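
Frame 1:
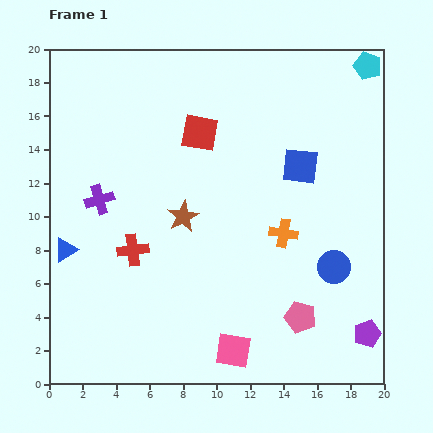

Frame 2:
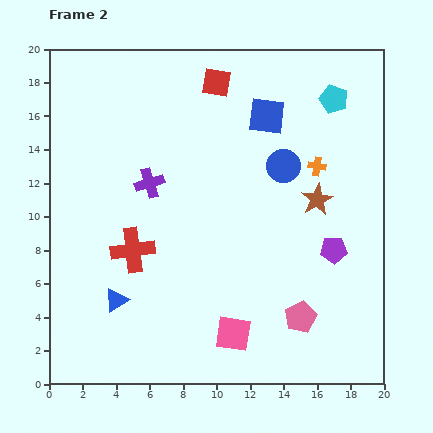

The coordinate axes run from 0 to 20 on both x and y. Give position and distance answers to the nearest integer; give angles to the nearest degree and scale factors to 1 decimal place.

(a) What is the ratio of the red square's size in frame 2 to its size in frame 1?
0.8×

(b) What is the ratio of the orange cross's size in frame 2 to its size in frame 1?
0.7×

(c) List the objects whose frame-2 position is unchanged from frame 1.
the pink pentagon, the red cross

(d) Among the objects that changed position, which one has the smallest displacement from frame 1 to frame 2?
the pink square

(moved 1)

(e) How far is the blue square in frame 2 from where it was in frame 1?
4

The blue square moved from (15, 13) to (13, 16), a distance of √(2² + 3²) ≈ 4.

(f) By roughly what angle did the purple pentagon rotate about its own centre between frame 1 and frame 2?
18° clockwise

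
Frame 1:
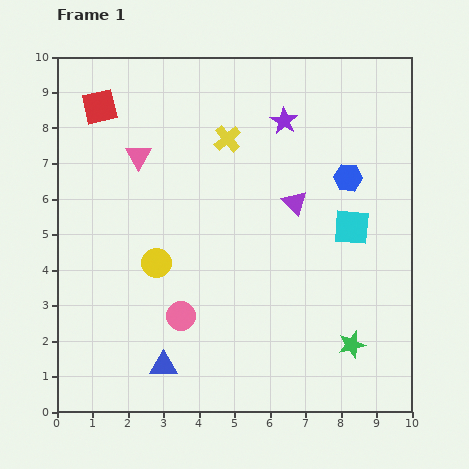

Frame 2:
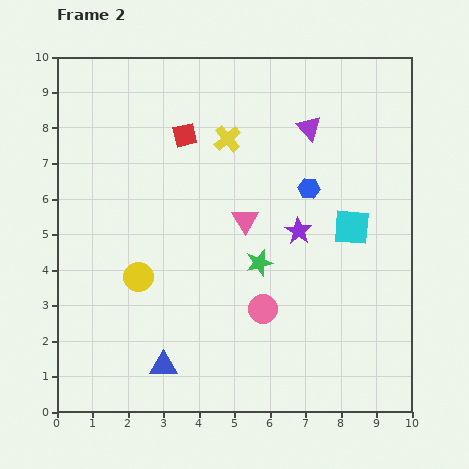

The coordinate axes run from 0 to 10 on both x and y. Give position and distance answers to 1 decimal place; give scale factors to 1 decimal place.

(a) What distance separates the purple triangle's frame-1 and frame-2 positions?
2.1

The purple triangle moved from (6.7, 5.9) to (7.1, 8.0), a distance of √(0.4² + 2.1²) ≈ 2.1.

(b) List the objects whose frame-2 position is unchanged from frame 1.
the cyan square, the yellow cross, the blue triangle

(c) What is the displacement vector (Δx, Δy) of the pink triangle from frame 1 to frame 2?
(3.0, -1.8)

The pink triangle was at (2.3, 7.2) in frame 1 and (5.3, 5.4) in frame 2.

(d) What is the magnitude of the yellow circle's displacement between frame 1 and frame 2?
0.6

The yellow circle moved from (2.8, 4.2) to (2.3, 3.8), a distance of √(0.5² + 0.4²) ≈ 0.6.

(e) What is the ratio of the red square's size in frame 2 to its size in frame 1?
0.7×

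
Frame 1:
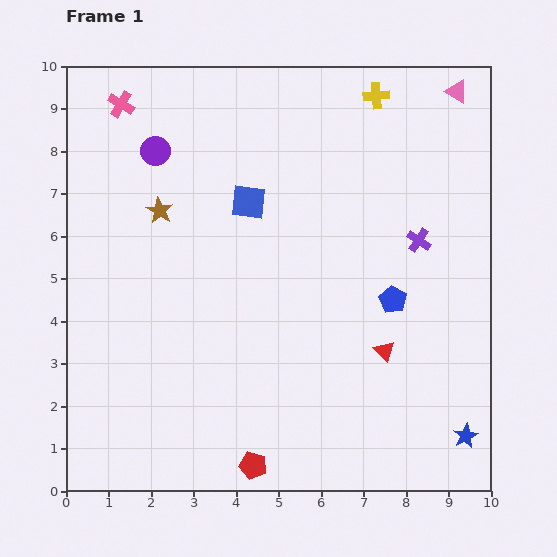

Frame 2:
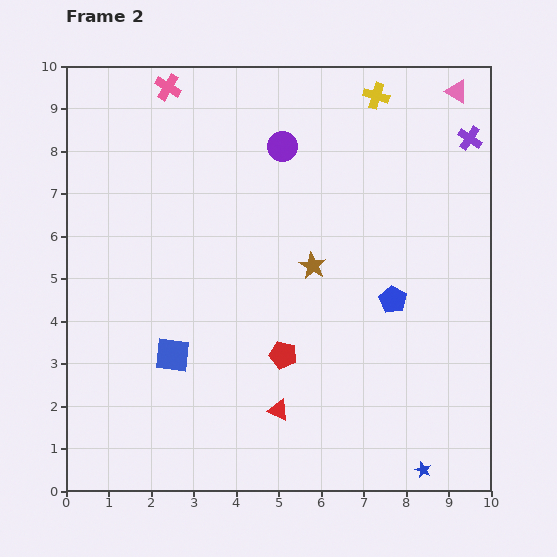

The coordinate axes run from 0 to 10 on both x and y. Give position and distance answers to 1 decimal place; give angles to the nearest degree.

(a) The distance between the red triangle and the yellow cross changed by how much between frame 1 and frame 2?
+1.7

Distance in frame 1: 6.0. Distance in frame 2: 7.7.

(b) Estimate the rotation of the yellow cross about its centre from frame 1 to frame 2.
22° clockwise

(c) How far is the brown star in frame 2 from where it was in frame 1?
3.8

The brown star moved from (2.2, 6.6) to (5.8, 5.3), a distance of √(3.6² + 1.3²) ≈ 3.8.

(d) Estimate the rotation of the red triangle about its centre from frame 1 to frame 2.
23° counter-clockwise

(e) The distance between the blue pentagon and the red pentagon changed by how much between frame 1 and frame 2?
-2.2

Distance in frame 1: 5.1. Distance in frame 2: 2.9.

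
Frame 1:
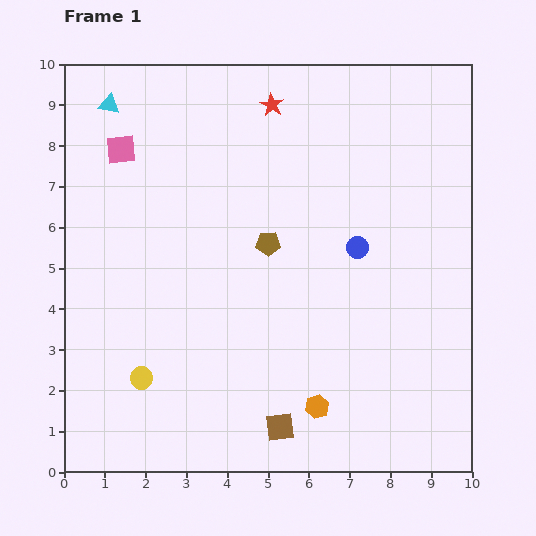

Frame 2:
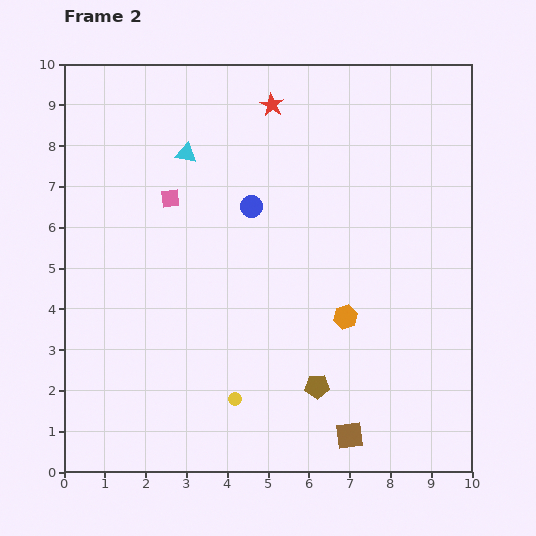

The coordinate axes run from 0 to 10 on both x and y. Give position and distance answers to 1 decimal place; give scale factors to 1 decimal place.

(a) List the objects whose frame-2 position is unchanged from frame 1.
the red star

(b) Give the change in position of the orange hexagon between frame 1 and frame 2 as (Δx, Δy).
(0.7, 2.2)

The orange hexagon was at (6.2, 1.6) in frame 1 and (6.9, 3.8) in frame 2.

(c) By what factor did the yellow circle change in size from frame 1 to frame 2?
0.6×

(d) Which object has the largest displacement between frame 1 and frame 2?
the brown pentagon

(moved 3.7; next 2.8)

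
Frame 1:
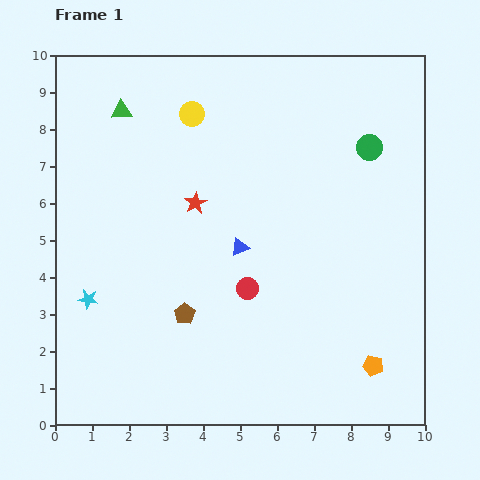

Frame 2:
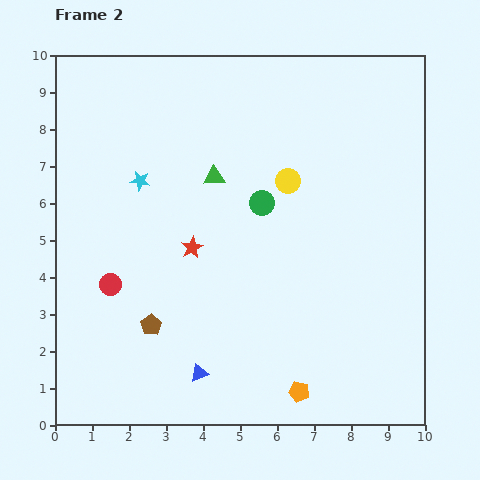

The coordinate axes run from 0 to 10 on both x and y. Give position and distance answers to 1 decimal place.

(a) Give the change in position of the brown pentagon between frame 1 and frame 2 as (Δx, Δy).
(-0.9, -0.3)

The brown pentagon was at (3.5, 3.0) in frame 1 and (2.6, 2.7) in frame 2.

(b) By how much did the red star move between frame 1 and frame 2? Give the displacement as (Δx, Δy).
(-0.1, -1.2)

The red star was at (3.8, 6.0) in frame 1 and (3.7, 4.8) in frame 2.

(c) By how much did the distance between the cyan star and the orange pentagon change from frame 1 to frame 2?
-0.8

Distance in frame 1: 7.9. Distance in frame 2: 7.1.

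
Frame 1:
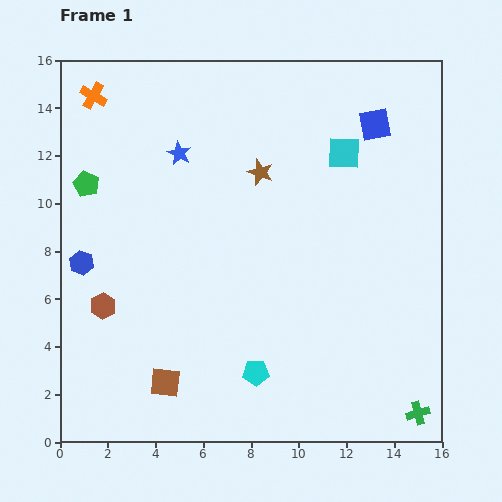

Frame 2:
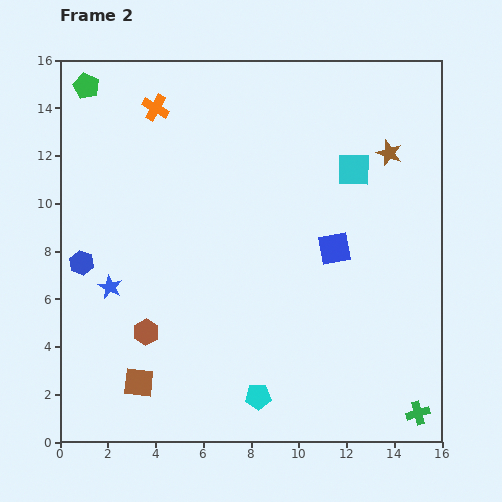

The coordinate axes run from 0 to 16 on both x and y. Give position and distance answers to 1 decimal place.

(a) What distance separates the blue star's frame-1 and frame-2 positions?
6.3

The blue star moved from (5.0, 12.1) to (2.1, 6.5), a distance of √(2.9² + 5.6²) ≈ 6.3.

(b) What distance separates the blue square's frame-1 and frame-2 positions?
5.5

The blue square moved from (13.2, 13.3) to (11.5, 8.1), a distance of √(1.7² + 5.2²) ≈ 5.5.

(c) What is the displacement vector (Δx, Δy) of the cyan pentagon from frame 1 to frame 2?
(0.1, -1.0)

The cyan pentagon was at (8.2, 2.9) in frame 1 and (8.3, 1.9) in frame 2.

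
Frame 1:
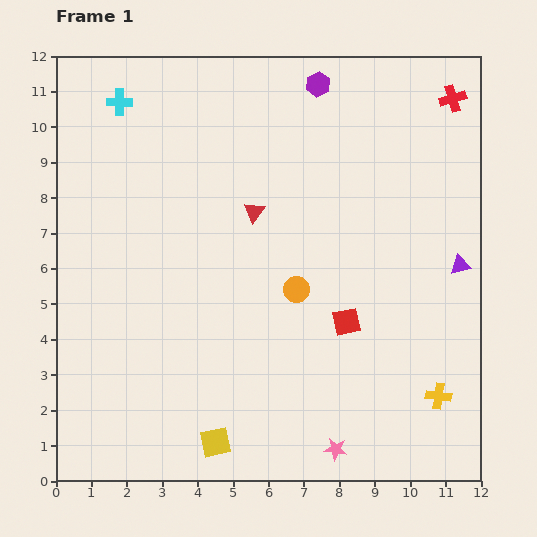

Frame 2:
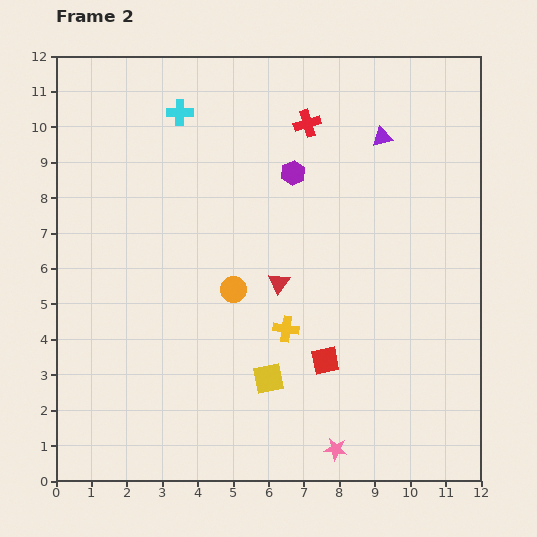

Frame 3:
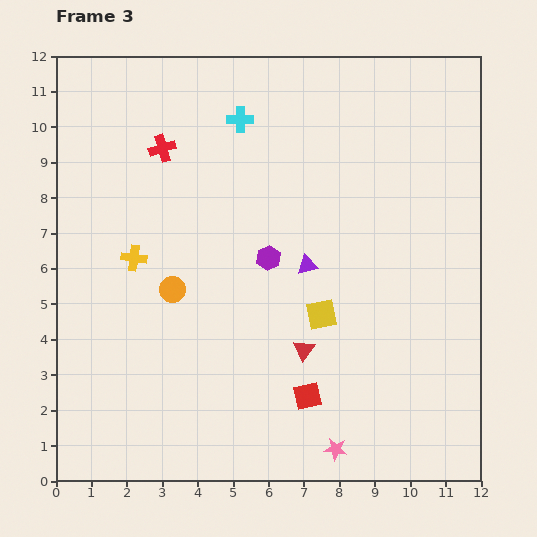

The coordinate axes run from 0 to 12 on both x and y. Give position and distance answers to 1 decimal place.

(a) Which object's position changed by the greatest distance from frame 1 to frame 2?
the yellow cross

(moved 4.7; next 4.2)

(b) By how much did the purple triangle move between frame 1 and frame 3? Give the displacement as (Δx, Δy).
(-4.3, 0.0)

The purple triangle was at (11.4, 6.1) in frame 1 and (7.1, 6.1) in frame 3.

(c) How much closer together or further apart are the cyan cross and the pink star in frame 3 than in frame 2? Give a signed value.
-0.8

Distance in frame 2: 10.5. Distance in frame 3: 9.7.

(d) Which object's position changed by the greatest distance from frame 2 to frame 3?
the yellow cross

(moved 4.7; next 4.2)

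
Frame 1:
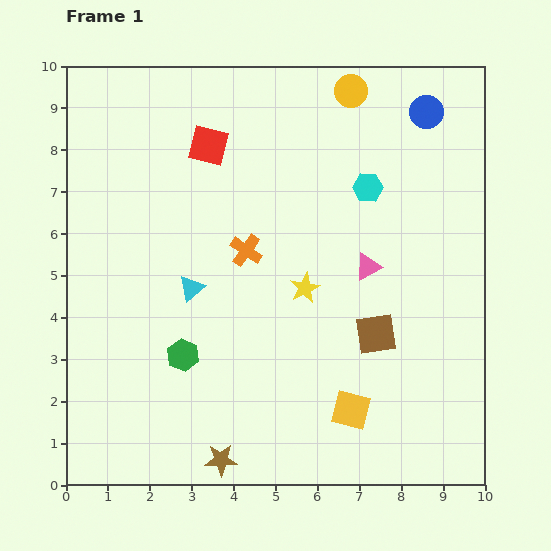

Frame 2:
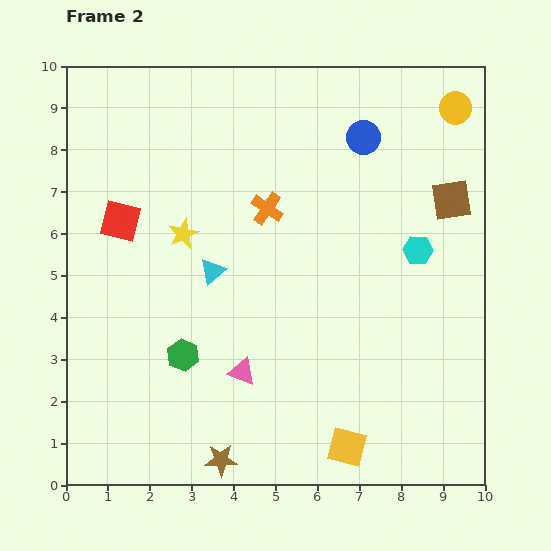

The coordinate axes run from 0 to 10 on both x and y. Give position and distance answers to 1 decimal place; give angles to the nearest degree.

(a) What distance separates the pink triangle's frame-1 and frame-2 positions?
3.9

The pink triangle moved from (7.2, 5.2) to (4.2, 2.7), a distance of √(3.0² + 2.5²) ≈ 3.9.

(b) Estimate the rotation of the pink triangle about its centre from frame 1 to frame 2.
48° clockwise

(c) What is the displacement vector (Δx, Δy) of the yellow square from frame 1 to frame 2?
(-0.1, -0.9)

The yellow square was at (6.8, 1.8) in frame 1 and (6.7, 0.9) in frame 2.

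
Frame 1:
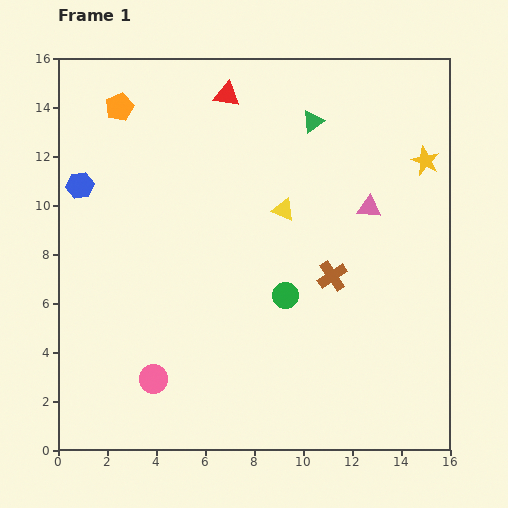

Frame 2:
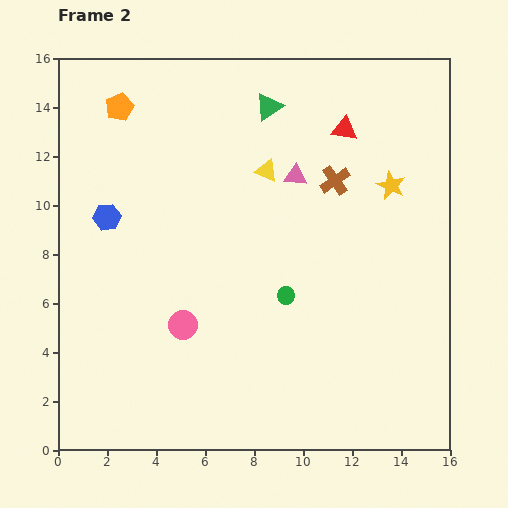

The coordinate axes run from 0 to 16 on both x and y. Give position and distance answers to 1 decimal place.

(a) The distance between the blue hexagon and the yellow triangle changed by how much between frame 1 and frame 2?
-1.6

Distance in frame 1: 8.4. Distance in frame 2: 6.8.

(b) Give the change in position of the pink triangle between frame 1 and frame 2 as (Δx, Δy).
(-3.0, 1.3)

The pink triangle was at (12.7, 9.9) in frame 1 and (9.7, 11.2) in frame 2.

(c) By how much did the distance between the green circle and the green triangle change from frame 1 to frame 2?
+0.5

Distance in frame 1: 7.2. Distance in frame 2: 7.7.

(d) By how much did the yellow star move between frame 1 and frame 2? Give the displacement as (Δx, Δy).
(-1.4, -1.0)

The yellow star was at (15.0, 11.8) in frame 1 and (13.6, 10.8) in frame 2.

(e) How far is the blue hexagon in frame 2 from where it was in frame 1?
1.7

The blue hexagon moved from (0.9, 10.8) to (2.0, 9.5), a distance of √(1.1² + 1.3²) ≈ 1.7.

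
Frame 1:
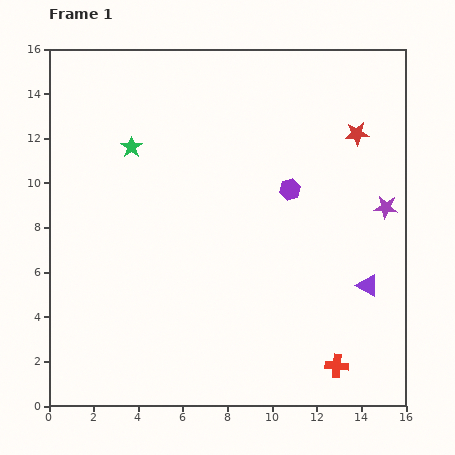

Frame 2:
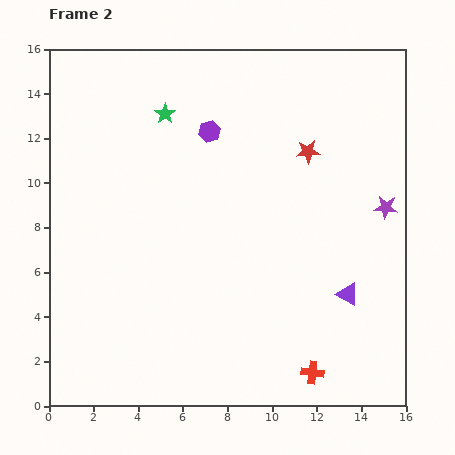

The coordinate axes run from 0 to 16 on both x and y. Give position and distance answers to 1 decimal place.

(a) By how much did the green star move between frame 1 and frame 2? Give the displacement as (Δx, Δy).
(1.5, 1.5)

The green star was at (3.7, 11.6) in frame 1 and (5.2, 13.1) in frame 2.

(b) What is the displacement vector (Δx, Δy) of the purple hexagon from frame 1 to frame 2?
(-3.6, 2.6)

The purple hexagon was at (10.8, 9.7) in frame 1 and (7.2, 12.3) in frame 2.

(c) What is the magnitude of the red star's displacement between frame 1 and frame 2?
2.3

The red star moved from (13.8, 12.2) to (11.6, 11.4), a distance of √(2.2² + 0.8²) ≈ 2.3.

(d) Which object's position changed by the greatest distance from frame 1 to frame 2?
the purple hexagon

(moved 4.4; next 2.3)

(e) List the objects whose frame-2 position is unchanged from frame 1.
the purple star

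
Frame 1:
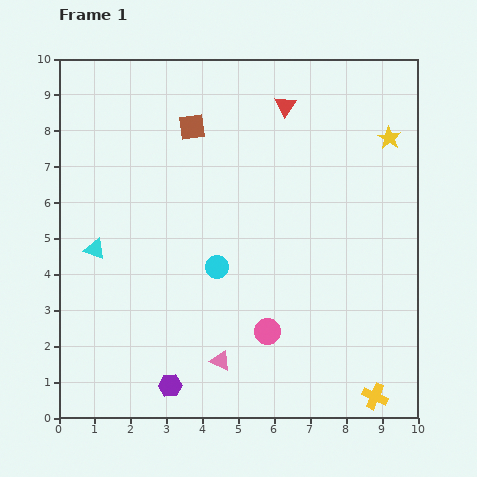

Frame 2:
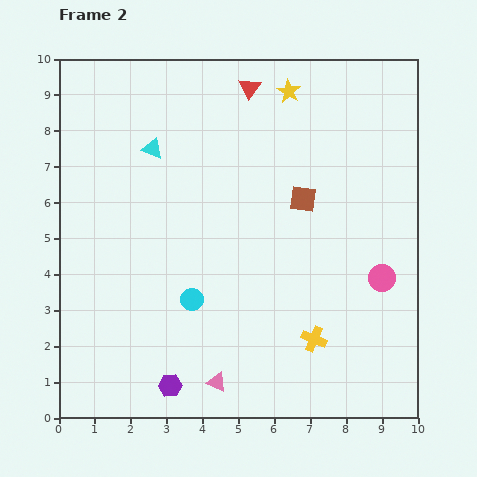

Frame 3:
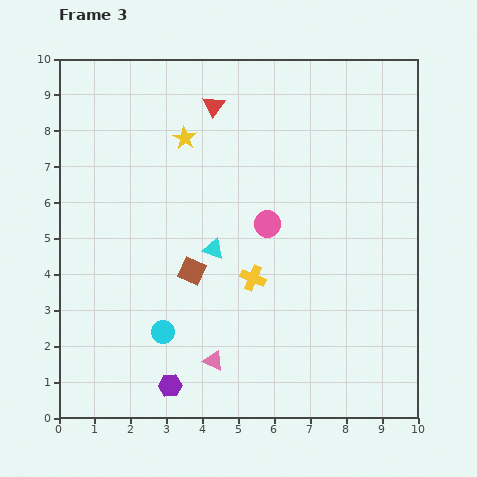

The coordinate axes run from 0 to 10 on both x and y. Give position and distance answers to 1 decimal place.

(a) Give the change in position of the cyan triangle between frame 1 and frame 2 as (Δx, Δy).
(1.6, 2.8)

The cyan triangle was at (1.0, 4.7) in frame 1 and (2.6, 7.5) in frame 2.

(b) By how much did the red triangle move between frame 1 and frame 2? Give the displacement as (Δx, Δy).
(-1.0, 0.5)

The red triangle was at (6.3, 8.7) in frame 1 and (5.3, 9.2) in frame 2.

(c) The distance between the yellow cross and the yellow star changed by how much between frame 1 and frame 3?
-2.9

Distance in frame 1: 7.2. Distance in frame 3: 4.3.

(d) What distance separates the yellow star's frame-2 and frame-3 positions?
3.2

The yellow star moved from (6.4, 9.1) to (3.5, 7.8), a distance of √(2.9² + 1.3²) ≈ 3.2.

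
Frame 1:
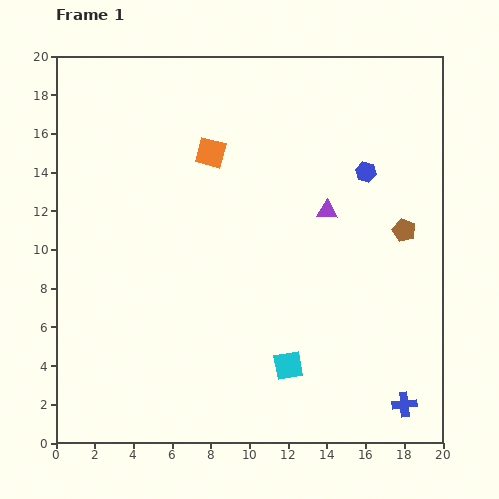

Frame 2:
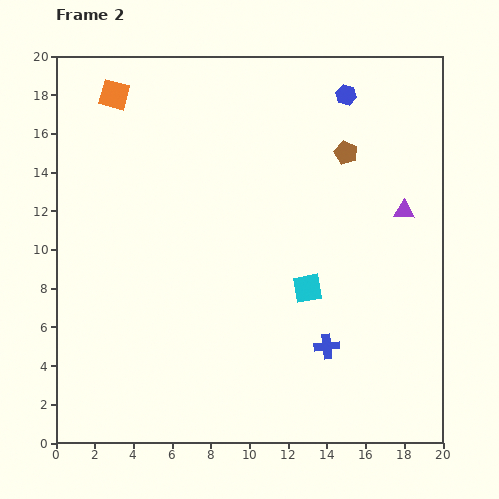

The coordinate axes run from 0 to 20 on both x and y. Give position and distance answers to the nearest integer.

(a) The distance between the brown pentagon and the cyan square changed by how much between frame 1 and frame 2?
-2

Distance in frame 1: 9. Distance in frame 2: 7.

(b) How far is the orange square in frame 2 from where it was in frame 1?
6

The orange square moved from (8, 15) to (3, 18), a distance of √(5² + 3²) ≈ 6.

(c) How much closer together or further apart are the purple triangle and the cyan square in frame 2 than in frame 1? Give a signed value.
-2

Distance in frame 1: 8. Distance in frame 2: 6.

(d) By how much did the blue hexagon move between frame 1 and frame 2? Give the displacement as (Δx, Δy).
(-1, 4)

The blue hexagon was at (16, 14) in frame 1 and (15, 18) in frame 2.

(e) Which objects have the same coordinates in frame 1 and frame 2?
none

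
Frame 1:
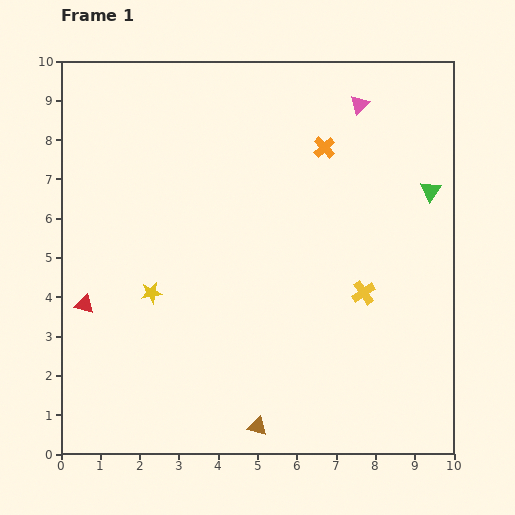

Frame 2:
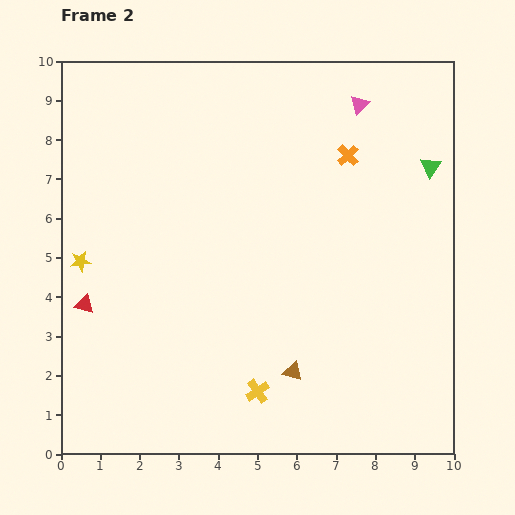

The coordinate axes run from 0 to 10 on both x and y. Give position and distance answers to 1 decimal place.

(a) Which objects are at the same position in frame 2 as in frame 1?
the red triangle, the pink triangle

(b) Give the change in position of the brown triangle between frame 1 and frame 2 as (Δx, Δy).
(0.9, 1.4)

The brown triangle was at (5.0, 0.7) in frame 1 and (5.9, 2.1) in frame 2.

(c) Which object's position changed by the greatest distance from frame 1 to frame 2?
the yellow cross

(moved 3.7; next 2.0)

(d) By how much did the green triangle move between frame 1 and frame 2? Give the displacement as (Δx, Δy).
(0.0, 0.6)

The green triangle was at (9.4, 6.7) in frame 1 and (9.4, 7.3) in frame 2.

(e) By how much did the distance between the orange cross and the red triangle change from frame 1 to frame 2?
+0.4

Distance in frame 1: 7.3. Distance in frame 2: 7.7.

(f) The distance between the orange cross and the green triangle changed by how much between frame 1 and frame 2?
-0.8

Distance in frame 1: 2.9. Distance in frame 2: 2.1.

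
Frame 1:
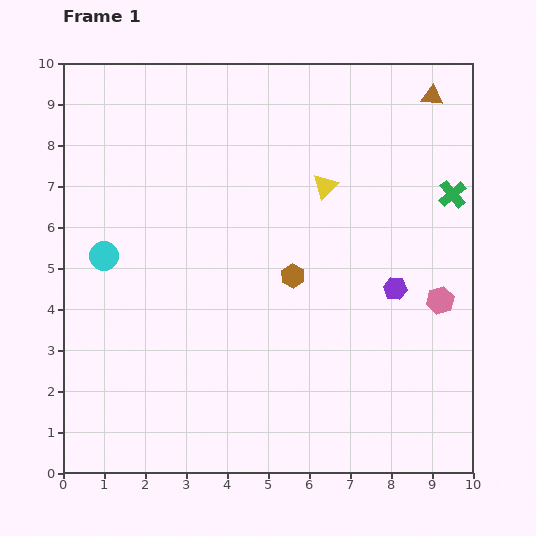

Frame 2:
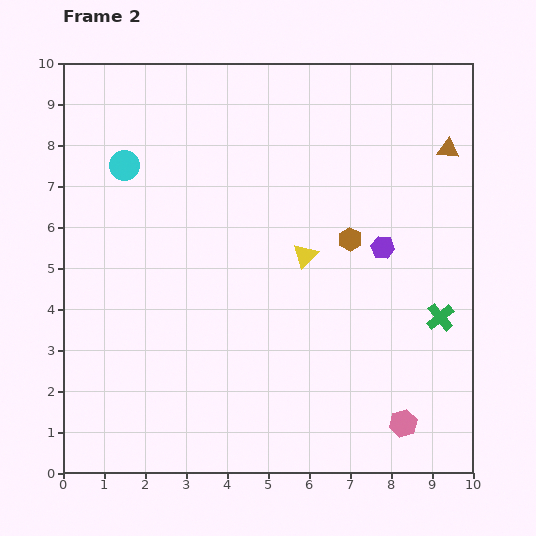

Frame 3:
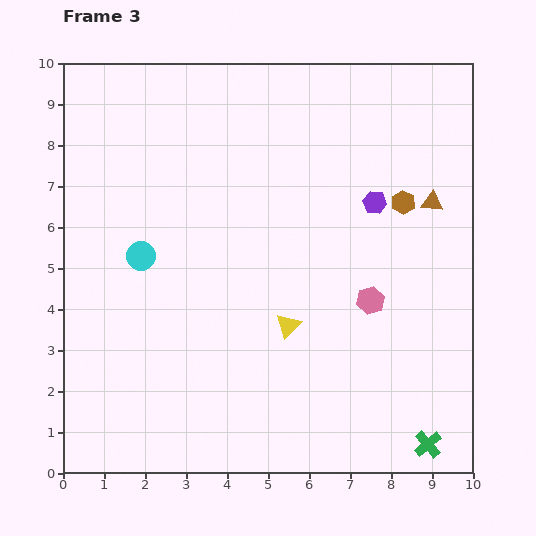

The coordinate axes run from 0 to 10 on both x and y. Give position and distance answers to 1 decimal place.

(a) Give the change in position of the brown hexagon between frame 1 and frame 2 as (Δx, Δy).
(1.4, 0.9)

The brown hexagon was at (5.6, 4.8) in frame 1 and (7.0, 5.7) in frame 2.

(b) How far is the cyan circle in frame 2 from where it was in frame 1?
2.3

The cyan circle moved from (1.0, 5.3) to (1.5, 7.5), a distance of √(0.5² + 2.2²) ≈ 2.3.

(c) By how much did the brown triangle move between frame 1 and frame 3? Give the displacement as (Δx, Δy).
(0.0, -2.6)

The brown triangle was at (9.0, 9.2) in frame 1 and (9.0, 6.6) in frame 3.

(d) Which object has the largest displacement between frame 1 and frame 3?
the green cross

(moved 6.1; next 3.5)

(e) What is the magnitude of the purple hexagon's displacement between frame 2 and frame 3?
1.1

The purple hexagon moved from (7.8, 5.5) to (7.6, 6.6), a distance of √(0.2² + 1.1²) ≈ 1.1.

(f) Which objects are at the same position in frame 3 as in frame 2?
none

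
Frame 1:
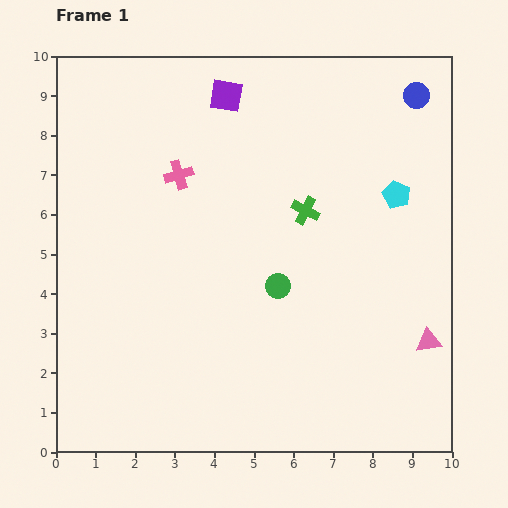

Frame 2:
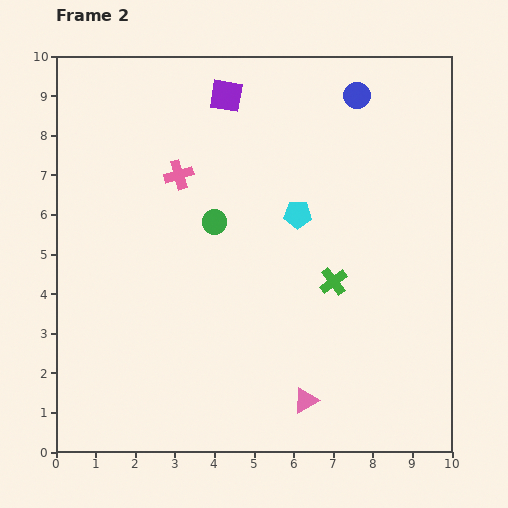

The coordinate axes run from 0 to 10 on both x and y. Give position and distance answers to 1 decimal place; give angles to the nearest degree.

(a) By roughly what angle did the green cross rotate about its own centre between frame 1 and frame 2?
25° clockwise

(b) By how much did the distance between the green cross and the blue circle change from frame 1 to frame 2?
+0.7

Distance in frame 1: 4.0. Distance in frame 2: 4.7.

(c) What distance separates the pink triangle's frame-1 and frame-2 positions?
3.4

The pink triangle moved from (9.4, 2.8) to (6.3, 1.3), a distance of √(3.1² + 1.5²) ≈ 3.4.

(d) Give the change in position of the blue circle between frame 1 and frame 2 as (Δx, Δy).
(-1.5, 0.0)

The blue circle was at (9.1, 9.0) in frame 1 and (7.6, 9.0) in frame 2.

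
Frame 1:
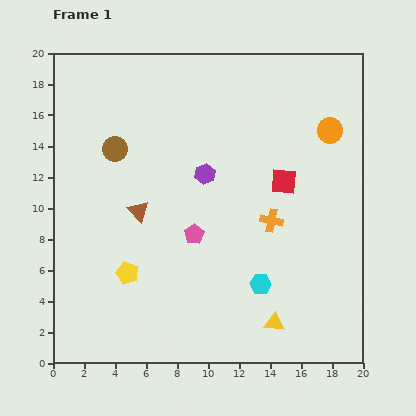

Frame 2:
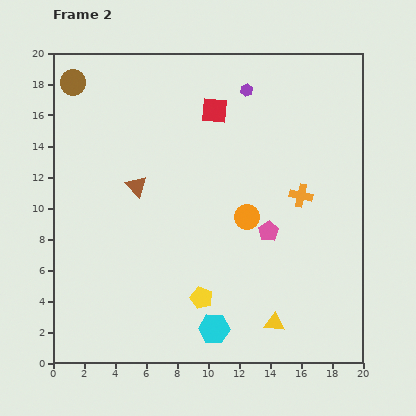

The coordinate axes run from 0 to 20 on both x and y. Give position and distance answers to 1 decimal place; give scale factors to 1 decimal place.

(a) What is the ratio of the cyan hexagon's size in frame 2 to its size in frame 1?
1.5×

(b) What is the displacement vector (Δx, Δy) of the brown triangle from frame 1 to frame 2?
(-0.1, 1.6)

The brown triangle was at (5.5, 9.8) in frame 1 and (5.4, 11.4) in frame 2.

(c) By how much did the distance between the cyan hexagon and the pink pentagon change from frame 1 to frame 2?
+1.8

Distance in frame 1: 5.4. Distance in frame 2: 7.2.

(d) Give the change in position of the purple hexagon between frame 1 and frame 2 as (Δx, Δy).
(2.7, 5.4)

The purple hexagon was at (9.8, 12.2) in frame 1 and (12.5, 17.6) in frame 2.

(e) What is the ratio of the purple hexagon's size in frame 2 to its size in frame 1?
0.6×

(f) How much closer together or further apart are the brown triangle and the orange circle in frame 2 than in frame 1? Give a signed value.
-6.0

Distance in frame 1: 13.4. Distance in frame 2: 7.4.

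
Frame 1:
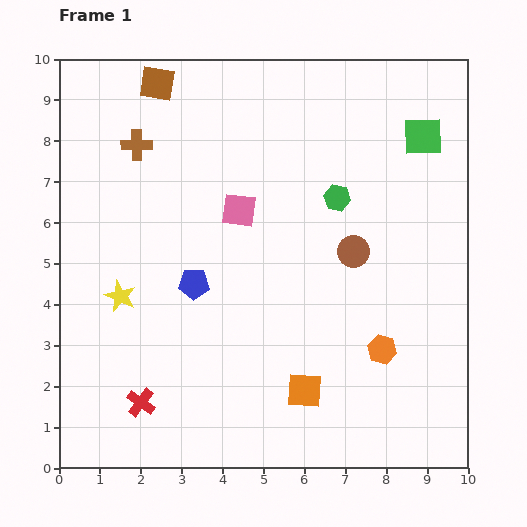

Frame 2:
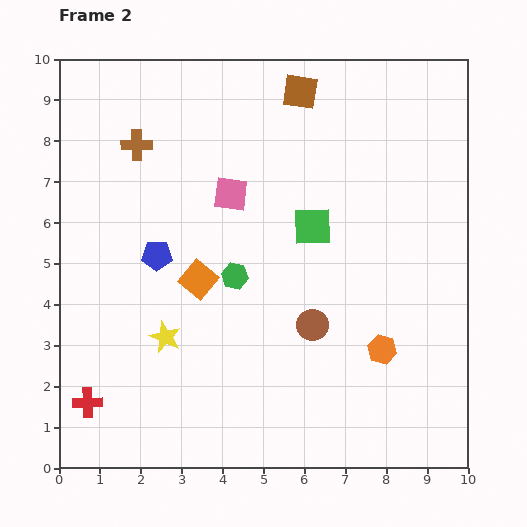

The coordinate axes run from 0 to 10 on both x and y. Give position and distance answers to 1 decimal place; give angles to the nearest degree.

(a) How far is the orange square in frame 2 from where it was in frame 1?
3.7

The orange square moved from (6.0, 1.9) to (3.4, 4.6), a distance of √(2.6² + 2.7²) ≈ 3.7.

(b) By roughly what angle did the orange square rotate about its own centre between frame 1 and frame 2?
36° clockwise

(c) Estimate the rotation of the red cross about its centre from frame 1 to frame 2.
38° counter-clockwise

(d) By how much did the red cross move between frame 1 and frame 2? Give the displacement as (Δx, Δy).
(-1.3, 0.0)

The red cross was at (2.0, 1.6) in frame 1 and (0.7, 1.6) in frame 2.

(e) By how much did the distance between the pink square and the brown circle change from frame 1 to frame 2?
+0.8

Distance in frame 1: 3.0. Distance in frame 2: 3.8.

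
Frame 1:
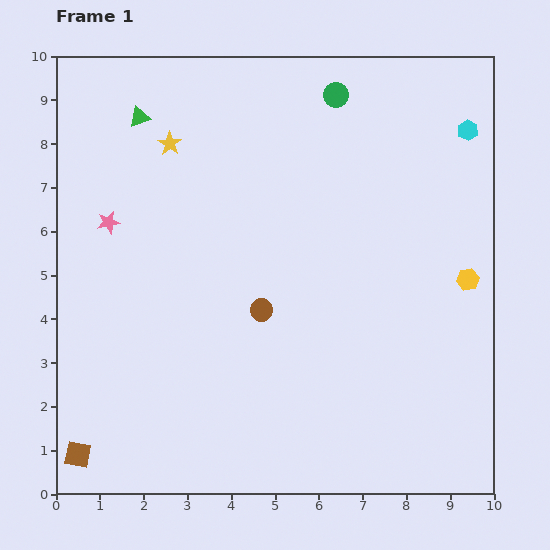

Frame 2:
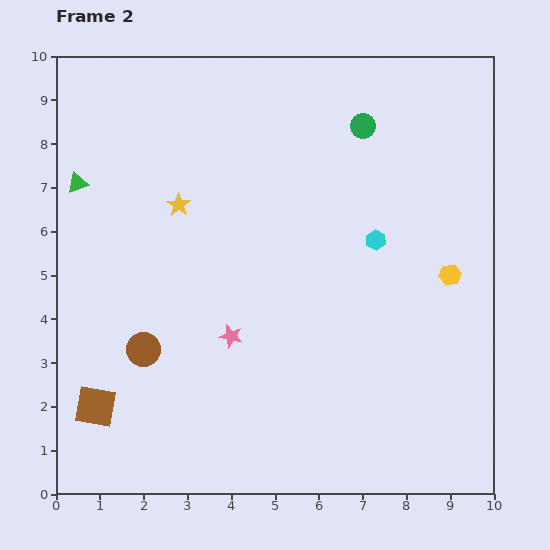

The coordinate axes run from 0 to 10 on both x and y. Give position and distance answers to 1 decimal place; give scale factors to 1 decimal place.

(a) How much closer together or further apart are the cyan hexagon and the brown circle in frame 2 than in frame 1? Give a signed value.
-0.3

Distance in frame 1: 6.2. Distance in frame 2: 5.9.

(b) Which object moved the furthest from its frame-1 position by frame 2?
the pink star

(moved 3.8; next 3.3)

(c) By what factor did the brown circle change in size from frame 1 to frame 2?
1.5×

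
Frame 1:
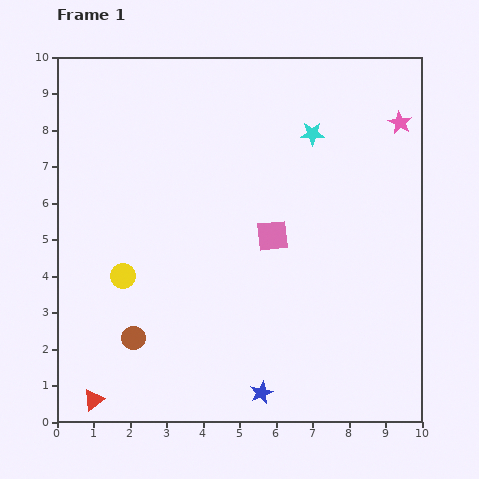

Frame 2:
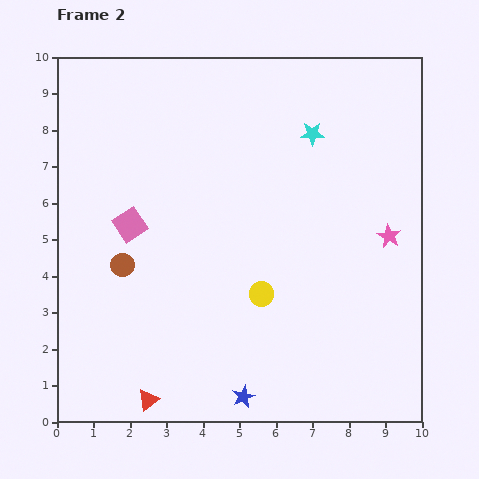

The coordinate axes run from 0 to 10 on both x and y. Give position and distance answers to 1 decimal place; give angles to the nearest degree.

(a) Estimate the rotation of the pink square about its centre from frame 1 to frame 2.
27° counter-clockwise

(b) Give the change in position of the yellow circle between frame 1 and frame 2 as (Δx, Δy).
(3.8, -0.5)

The yellow circle was at (1.8, 4.0) in frame 1 and (5.6, 3.5) in frame 2.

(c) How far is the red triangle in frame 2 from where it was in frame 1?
1.5

The red triangle moved from (1.0, 0.6) to (2.5, 0.6), a distance of √(1.5² + 0.0²) ≈ 1.5.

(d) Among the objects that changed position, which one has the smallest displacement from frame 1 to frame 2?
the blue star

(moved 0.5)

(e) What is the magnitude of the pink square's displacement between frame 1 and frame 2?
3.9

The pink square moved from (5.9, 5.1) to (2.0, 5.4), a distance of √(3.9² + 0.3²) ≈ 3.9.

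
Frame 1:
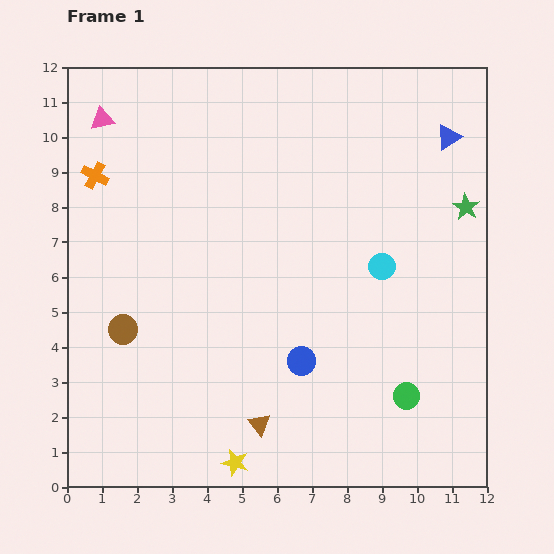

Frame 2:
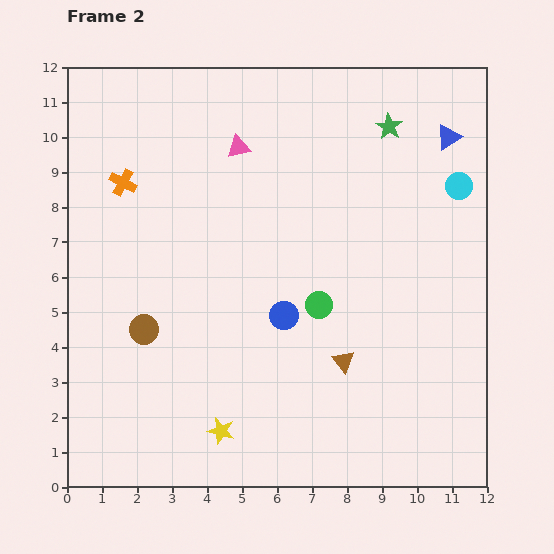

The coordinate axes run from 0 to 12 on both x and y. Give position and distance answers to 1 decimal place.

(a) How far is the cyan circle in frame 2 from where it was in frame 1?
3.2

The cyan circle moved from (9.0, 6.3) to (11.2, 8.6), a distance of √(2.2² + 2.3²) ≈ 3.2.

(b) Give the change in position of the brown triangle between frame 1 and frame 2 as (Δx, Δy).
(2.4, 1.8)

The brown triangle was at (5.5, 1.8) in frame 1 and (7.9, 3.6) in frame 2.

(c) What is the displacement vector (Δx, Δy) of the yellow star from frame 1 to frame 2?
(-0.4, 0.9)

The yellow star was at (4.8, 0.7) in frame 1 and (4.4, 1.6) in frame 2.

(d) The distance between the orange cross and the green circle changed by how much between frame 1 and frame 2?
-4.3

Distance in frame 1: 10.9. Distance in frame 2: 6.6.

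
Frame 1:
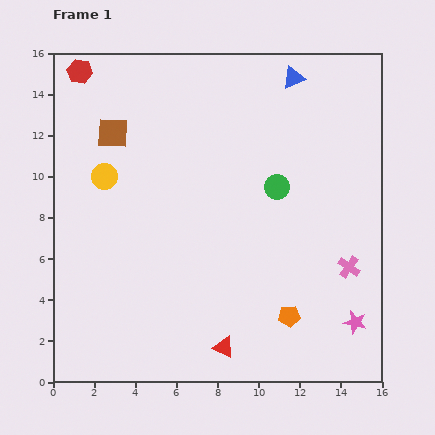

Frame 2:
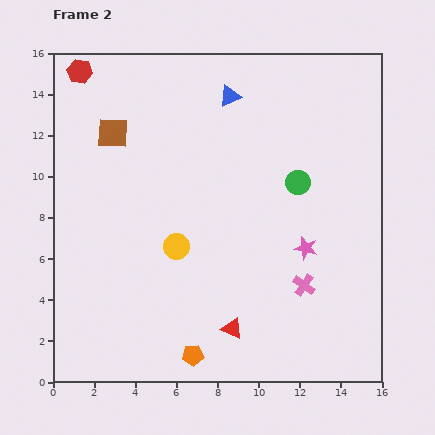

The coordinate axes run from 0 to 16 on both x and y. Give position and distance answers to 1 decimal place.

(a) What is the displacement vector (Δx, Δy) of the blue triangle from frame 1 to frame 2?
(-3.1, -0.9)

The blue triangle was at (11.7, 14.8) in frame 1 and (8.6, 13.9) in frame 2.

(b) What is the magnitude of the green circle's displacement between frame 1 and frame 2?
1.0

The green circle moved from (10.9, 9.5) to (11.9, 9.7), a distance of √(1.0² + 0.2²) ≈ 1.0.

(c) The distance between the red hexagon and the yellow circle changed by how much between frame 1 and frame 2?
+4.5

Distance in frame 1: 5.2. Distance in frame 2: 9.7.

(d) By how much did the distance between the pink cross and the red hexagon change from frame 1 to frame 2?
-1.1

Distance in frame 1: 16.2. Distance in frame 2: 15.1.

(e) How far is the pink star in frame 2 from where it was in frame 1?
4.3

The pink star moved from (14.7, 2.9) to (12.3, 6.5), a distance of √(2.4² + 3.6²) ≈ 4.3.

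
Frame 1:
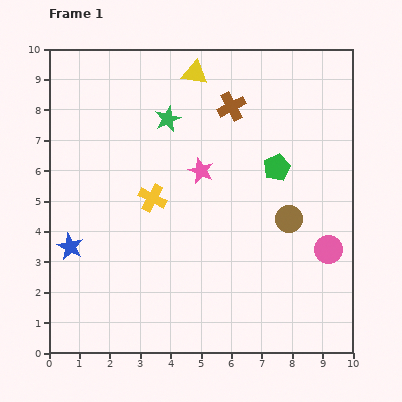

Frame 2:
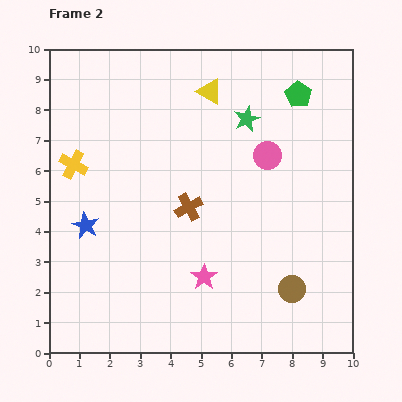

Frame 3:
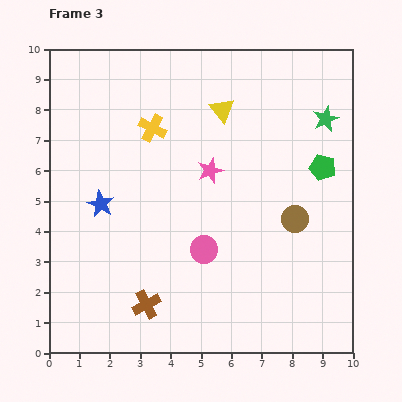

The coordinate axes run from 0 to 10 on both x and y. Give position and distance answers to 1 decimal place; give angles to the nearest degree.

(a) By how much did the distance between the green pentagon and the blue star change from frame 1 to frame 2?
+0.9

Distance in frame 1: 7.3. Distance in frame 2: 8.2.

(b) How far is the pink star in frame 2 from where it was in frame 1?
3.5

The pink star moved from (5.0, 6.0) to (5.1, 2.5), a distance of √(0.1² + 3.5²) ≈ 3.5.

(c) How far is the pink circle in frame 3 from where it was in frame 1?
4.1

The pink circle moved from (9.2, 3.4) to (5.1, 3.4), a distance of √(4.1² + 0.0²) ≈ 4.1.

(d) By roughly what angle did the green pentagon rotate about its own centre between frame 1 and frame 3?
30° counter-clockwise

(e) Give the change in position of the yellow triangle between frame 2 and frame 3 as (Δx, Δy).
(0.4, -0.6)

The yellow triangle was at (5.3, 8.6) in frame 2 and (5.7, 8.0) in frame 3.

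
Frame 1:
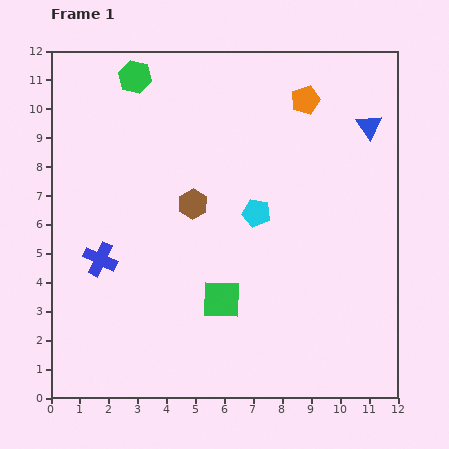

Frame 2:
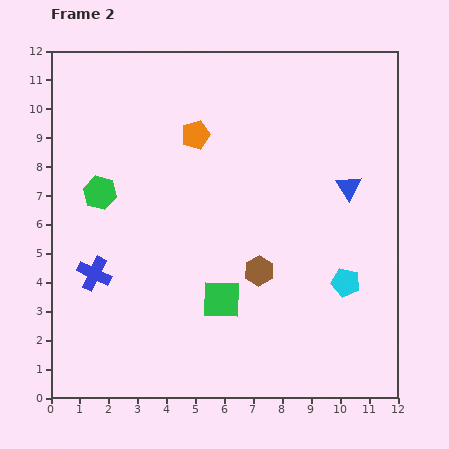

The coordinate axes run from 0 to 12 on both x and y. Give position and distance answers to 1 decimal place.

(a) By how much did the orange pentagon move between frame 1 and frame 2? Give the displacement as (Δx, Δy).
(-3.8, -1.2)

The orange pentagon was at (8.8, 10.3) in frame 1 and (5.0, 9.1) in frame 2.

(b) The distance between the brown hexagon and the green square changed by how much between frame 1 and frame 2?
-1.8

Distance in frame 1: 3.4. Distance in frame 2: 1.6.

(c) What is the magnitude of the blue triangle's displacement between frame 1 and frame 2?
2.2

The blue triangle moved from (11.0, 9.4) to (10.3, 7.3), a distance of √(0.7² + 2.1²) ≈ 2.2.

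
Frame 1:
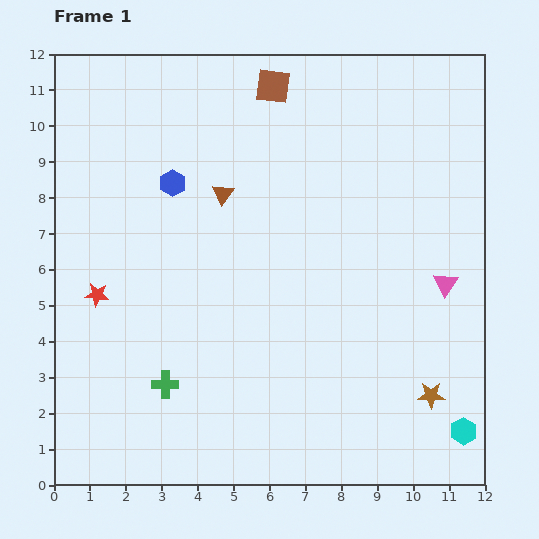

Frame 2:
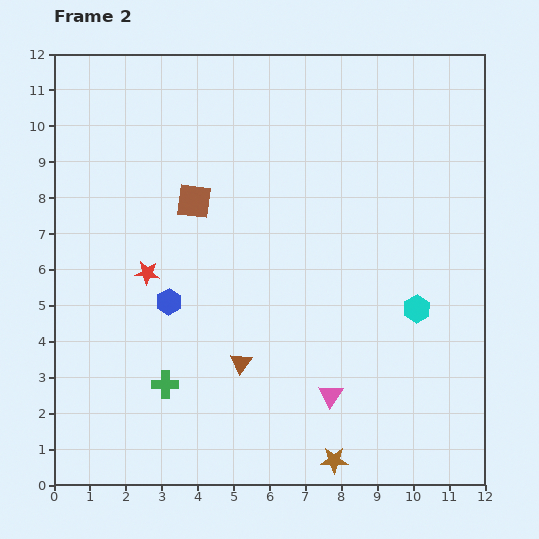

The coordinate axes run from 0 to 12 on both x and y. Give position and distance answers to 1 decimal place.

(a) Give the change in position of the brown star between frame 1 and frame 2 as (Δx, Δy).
(-2.7, -1.8)

The brown star was at (10.5, 2.5) in frame 1 and (7.8, 0.7) in frame 2.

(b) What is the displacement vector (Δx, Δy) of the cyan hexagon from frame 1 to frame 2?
(-1.3, 3.4)

The cyan hexagon was at (11.4, 1.5) in frame 1 and (10.1, 4.9) in frame 2.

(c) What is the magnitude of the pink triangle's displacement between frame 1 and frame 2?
4.5

The pink triangle moved from (10.9, 5.6) to (7.7, 2.5), a distance of √(3.2² + 3.1²) ≈ 4.5.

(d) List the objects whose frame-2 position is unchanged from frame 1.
the green cross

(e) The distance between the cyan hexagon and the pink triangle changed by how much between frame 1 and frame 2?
-0.7

Distance in frame 1: 4.1. Distance in frame 2: 3.4.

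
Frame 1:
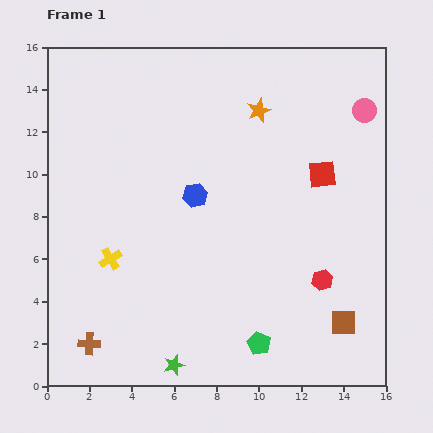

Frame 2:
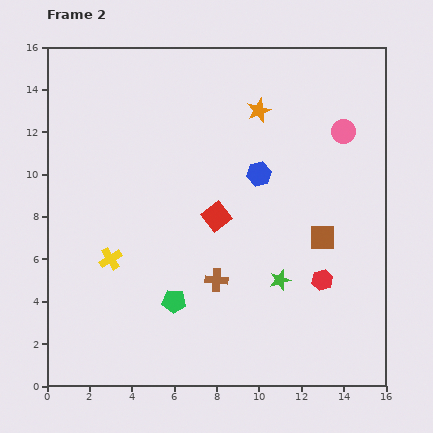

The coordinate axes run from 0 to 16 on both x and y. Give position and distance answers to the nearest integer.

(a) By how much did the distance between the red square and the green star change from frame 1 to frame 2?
-7

Distance in frame 1: 11. Distance in frame 2: 4.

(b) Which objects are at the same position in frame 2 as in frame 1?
the red hexagon, the orange star, the yellow cross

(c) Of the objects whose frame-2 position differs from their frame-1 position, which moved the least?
the pink circle

(moved 1)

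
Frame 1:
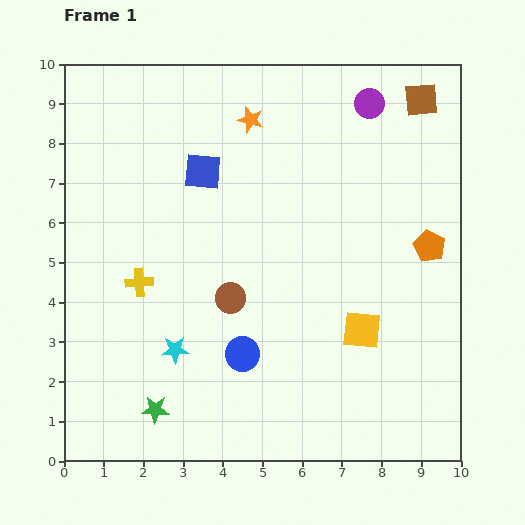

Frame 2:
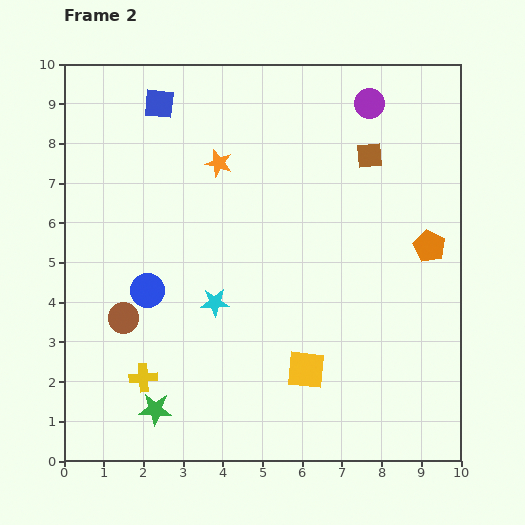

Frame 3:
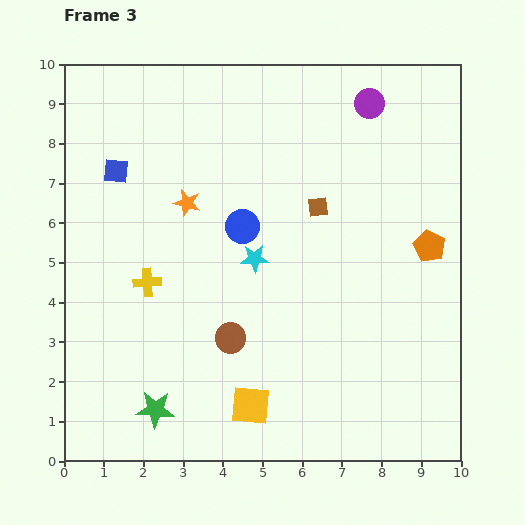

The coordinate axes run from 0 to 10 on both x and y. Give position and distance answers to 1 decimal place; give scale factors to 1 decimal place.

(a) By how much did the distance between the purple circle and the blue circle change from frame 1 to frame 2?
+0.2

Distance in frame 1: 7.1. Distance in frame 2: 7.3.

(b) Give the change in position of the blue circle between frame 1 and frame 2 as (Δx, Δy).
(-2.4, 1.6)

The blue circle was at (4.5, 2.7) in frame 1 and (2.1, 4.3) in frame 2.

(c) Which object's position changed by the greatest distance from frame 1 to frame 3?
the brown square

(moved 3.7; next 3.4)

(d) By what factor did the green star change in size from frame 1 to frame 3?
1.4×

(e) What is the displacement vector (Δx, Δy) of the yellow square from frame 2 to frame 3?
(-1.4, -0.9)

The yellow square was at (6.1, 2.3) in frame 2 and (4.7, 1.4) in frame 3.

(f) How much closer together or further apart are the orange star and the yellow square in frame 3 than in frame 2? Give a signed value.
-0.3

Distance in frame 2: 5.6. Distance in frame 3: 5.3.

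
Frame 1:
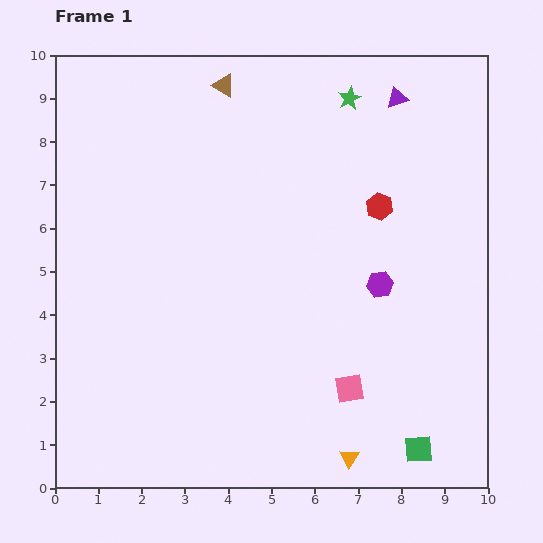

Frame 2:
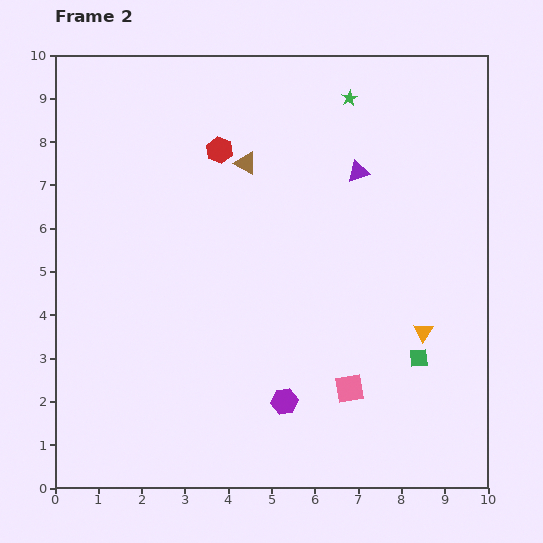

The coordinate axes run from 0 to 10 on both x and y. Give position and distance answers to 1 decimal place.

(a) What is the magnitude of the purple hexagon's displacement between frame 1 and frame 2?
3.5

The purple hexagon moved from (7.5, 4.7) to (5.3, 2.0), a distance of √(2.2² + 2.7²) ≈ 3.5.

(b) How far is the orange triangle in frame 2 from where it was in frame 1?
3.4

The orange triangle moved from (6.8, 0.7) to (8.5, 3.6), a distance of √(1.7² + 2.9²) ≈ 3.4.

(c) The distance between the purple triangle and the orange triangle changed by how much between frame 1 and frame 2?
-4.4

Distance in frame 1: 8.4. Distance in frame 2: 4.0.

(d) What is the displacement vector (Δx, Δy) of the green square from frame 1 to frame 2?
(0.0, 2.1)

The green square was at (8.4, 0.9) in frame 1 and (8.4, 3.0) in frame 2.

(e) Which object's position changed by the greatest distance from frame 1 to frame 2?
the red hexagon

(moved 3.9; next 3.5)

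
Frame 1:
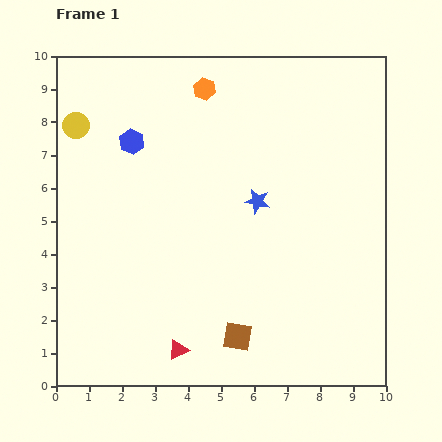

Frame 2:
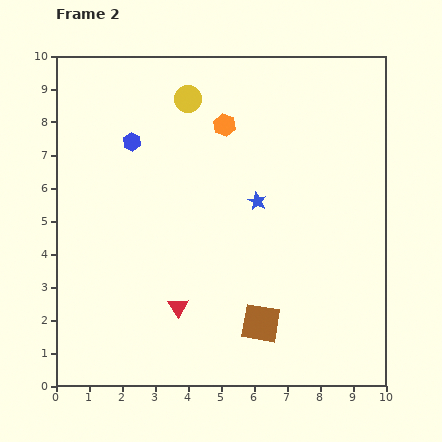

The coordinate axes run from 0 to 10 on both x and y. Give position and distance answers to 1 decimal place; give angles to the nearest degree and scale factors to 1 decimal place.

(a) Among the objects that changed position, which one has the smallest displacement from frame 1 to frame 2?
the brown square

(moved 0.8)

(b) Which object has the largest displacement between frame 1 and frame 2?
the yellow circle

(moved 3.5; next 1.3)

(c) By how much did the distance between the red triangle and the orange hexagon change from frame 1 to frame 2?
-2.2

Distance in frame 1: 7.9. Distance in frame 2: 5.7.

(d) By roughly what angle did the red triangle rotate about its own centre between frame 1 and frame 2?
34° counter-clockwise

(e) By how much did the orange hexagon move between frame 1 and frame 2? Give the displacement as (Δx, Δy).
(0.6, -1.1)

The orange hexagon was at (4.5, 9.0) in frame 1 and (5.1, 7.9) in frame 2.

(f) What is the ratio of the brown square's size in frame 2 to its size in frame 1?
1.4×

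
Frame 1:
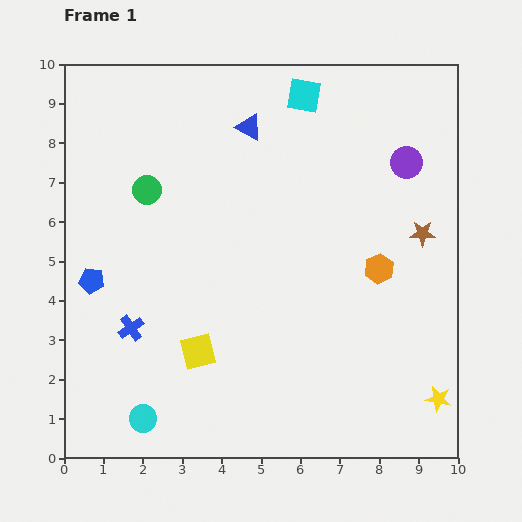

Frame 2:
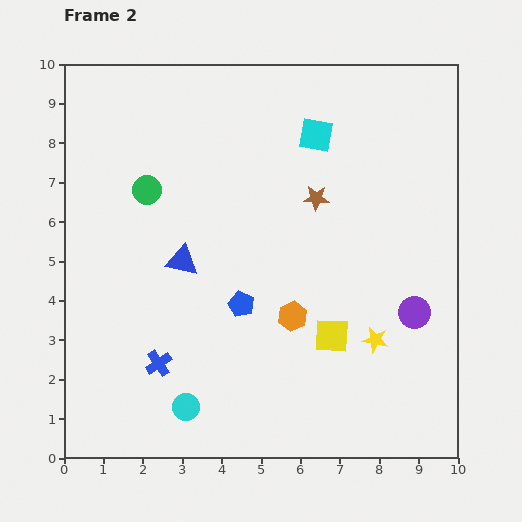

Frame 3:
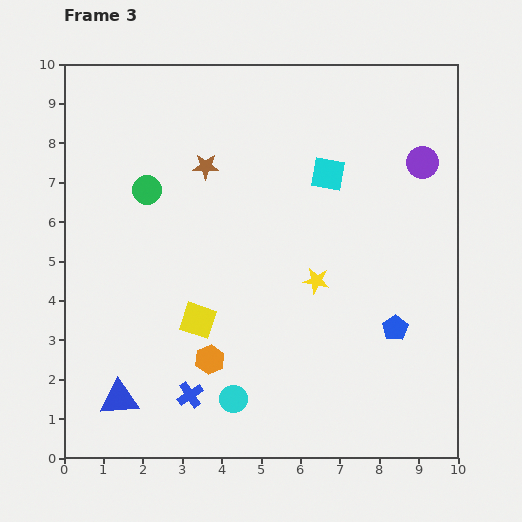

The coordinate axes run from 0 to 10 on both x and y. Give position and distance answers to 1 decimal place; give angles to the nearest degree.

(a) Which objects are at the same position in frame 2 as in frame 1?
the green circle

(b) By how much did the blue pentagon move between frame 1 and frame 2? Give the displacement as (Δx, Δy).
(3.8, -0.6)

The blue pentagon was at (0.7, 4.5) in frame 1 and (4.5, 3.9) in frame 2.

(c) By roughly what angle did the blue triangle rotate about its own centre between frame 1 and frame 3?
32° counter-clockwise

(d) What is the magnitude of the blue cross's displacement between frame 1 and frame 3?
2.3

The blue cross moved from (1.7, 3.3) to (3.2, 1.6), a distance of √(1.5² + 1.7²) ≈ 2.3.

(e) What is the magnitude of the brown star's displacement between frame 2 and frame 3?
2.9

The brown star moved from (6.4, 6.6) to (3.6, 7.4), a distance of √(2.8² + 0.8²) ≈ 2.9.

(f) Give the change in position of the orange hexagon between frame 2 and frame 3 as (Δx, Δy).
(-2.1, -1.1)

The orange hexagon was at (5.8, 3.6) in frame 2 and (3.7, 2.5) in frame 3.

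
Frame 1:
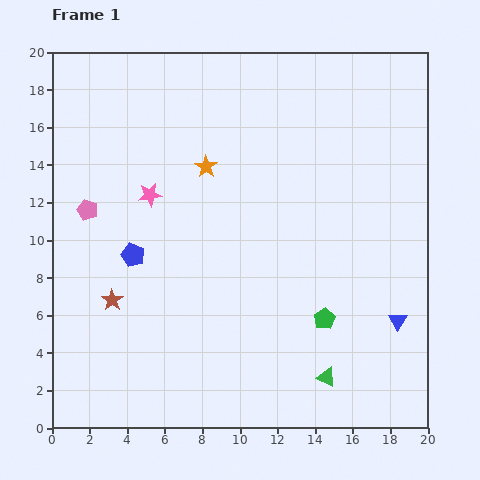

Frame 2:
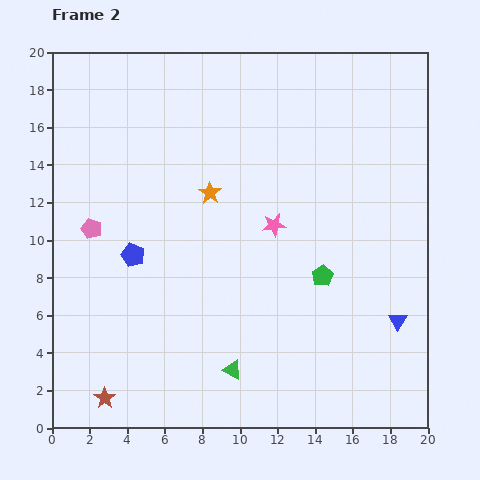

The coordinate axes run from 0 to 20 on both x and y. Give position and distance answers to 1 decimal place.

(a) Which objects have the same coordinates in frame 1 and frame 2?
the blue pentagon, the blue triangle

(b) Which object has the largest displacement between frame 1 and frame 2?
the pink star

(moved 6.8; next 5.2)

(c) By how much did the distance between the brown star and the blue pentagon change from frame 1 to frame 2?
+5.1

Distance in frame 1: 2.6. Distance in frame 2: 7.7.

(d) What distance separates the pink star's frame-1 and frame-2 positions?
6.8

The pink star moved from (5.2, 12.4) to (11.8, 10.8), a distance of √(6.6² + 1.6²) ≈ 6.8.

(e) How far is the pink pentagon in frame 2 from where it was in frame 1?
1.0

The pink pentagon moved from (1.9, 11.6) to (2.1, 10.6), a distance of √(0.2² + 1.0²) ≈ 1.0.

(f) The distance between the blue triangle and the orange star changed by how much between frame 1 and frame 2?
-1.0

Distance in frame 1: 13.1. Distance in frame 2: 12.1.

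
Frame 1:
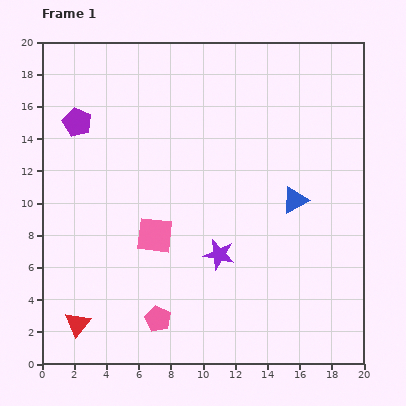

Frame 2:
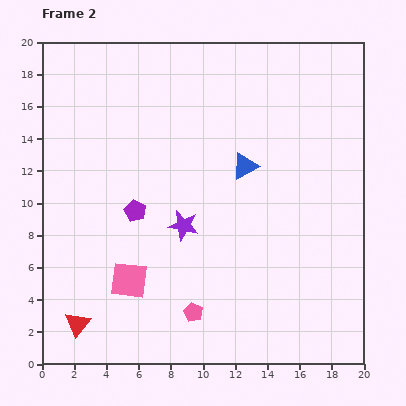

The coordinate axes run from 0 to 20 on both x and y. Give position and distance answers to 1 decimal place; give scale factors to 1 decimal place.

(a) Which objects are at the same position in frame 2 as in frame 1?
the red triangle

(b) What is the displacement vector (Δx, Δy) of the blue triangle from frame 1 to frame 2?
(-3.1, 2.1)

The blue triangle was at (15.7, 10.2) in frame 1 and (12.6, 12.3) in frame 2.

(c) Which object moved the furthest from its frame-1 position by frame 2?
the purple pentagon

(moved 6.6; next 3.7)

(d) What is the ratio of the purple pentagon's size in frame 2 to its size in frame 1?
0.7×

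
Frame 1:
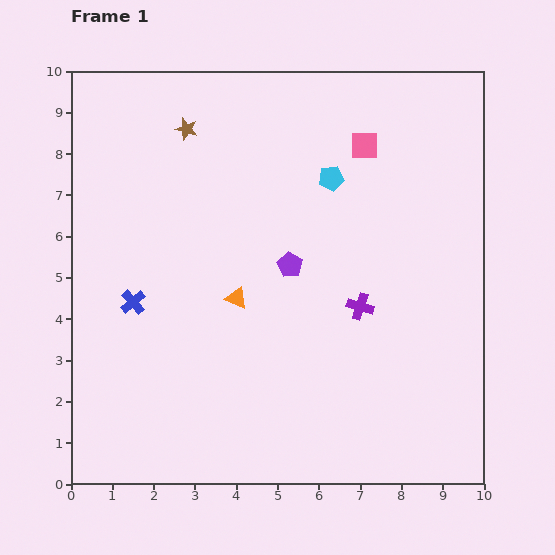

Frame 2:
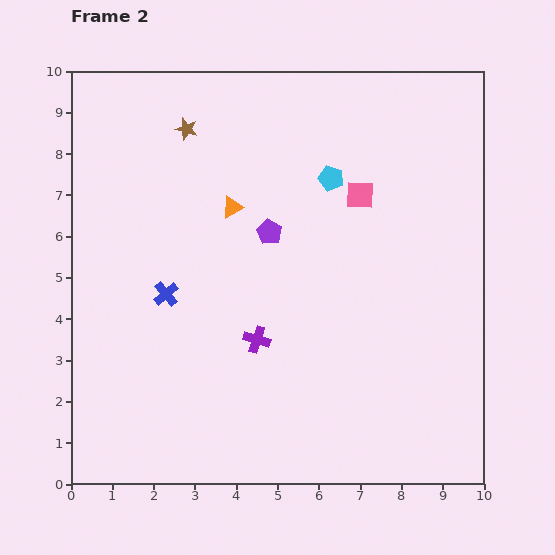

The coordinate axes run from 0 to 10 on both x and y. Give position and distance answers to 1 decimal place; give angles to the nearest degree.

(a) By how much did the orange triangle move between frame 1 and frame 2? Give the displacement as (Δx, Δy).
(-0.1, 2.2)

The orange triangle was at (4.0, 4.5) in frame 1 and (3.9, 6.7) in frame 2.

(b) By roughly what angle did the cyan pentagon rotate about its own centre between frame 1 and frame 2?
24° clockwise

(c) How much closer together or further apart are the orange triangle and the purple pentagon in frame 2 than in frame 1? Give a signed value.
-0.4

Distance in frame 1: 1.5. Distance in frame 2: 1.1.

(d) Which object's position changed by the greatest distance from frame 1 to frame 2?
the purple cross

(moved 2.6; next 2.2)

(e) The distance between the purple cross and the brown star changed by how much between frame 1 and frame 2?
-0.6

Distance in frame 1: 6.0. Distance in frame 2: 5.4.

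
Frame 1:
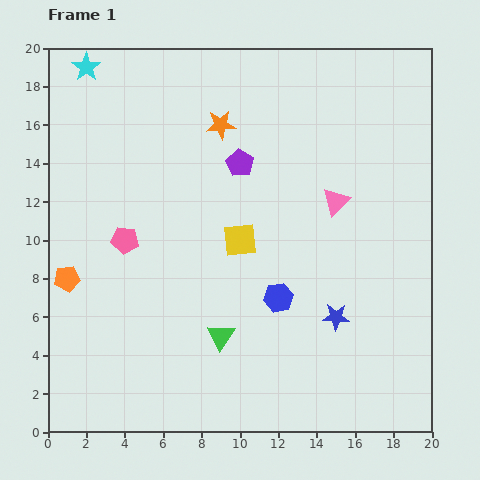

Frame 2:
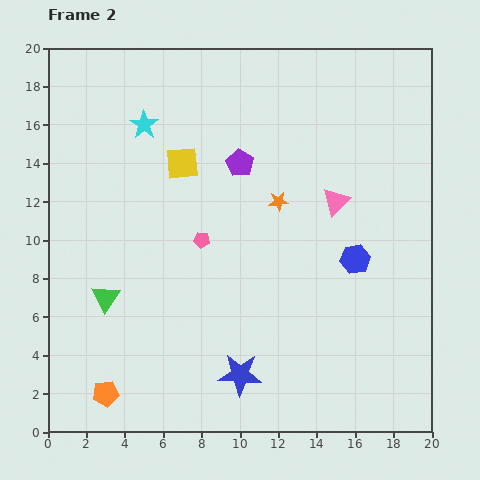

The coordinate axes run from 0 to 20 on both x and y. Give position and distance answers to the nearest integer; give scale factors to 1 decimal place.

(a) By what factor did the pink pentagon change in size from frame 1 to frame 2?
0.6×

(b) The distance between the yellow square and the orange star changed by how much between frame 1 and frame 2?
-1

Distance in frame 1: 6. Distance in frame 2: 5.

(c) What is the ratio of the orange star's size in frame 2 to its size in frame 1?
0.6×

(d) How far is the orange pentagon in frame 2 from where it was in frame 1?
6

The orange pentagon moved from (1, 8) to (3, 2), a distance of √(2² + 6²) ≈ 6.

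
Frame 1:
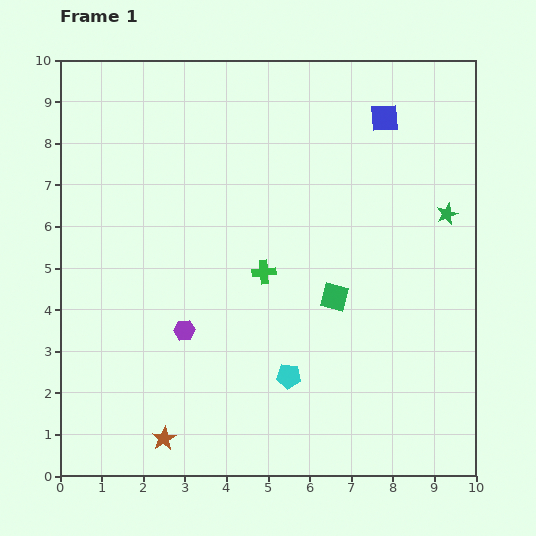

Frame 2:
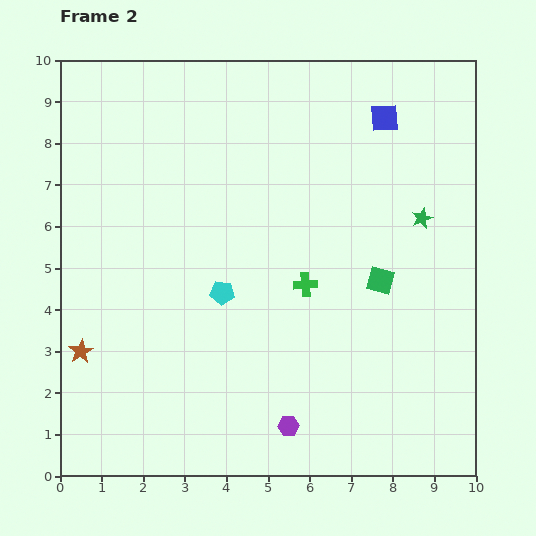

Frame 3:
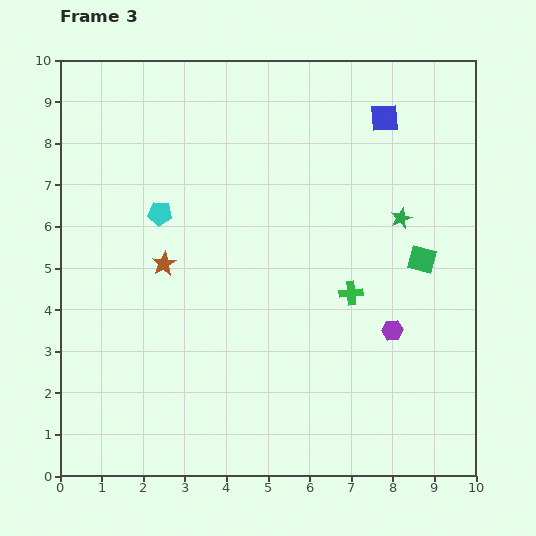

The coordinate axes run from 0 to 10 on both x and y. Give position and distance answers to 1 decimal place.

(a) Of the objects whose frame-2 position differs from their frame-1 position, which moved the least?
the green star

(moved 0.6)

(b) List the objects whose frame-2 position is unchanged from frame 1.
the blue square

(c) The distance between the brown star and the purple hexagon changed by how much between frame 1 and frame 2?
+2.7

Distance in frame 1: 2.6. Distance in frame 2: 5.3.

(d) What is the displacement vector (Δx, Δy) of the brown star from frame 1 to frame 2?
(-2.0, 2.1)

The brown star was at (2.5, 0.9) in frame 1 and (0.5, 3.0) in frame 2.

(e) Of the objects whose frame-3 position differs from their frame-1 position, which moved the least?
the green star

(moved 1.1)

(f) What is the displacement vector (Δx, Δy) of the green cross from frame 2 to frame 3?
(1.1, -0.2)

The green cross was at (5.9, 4.6) in frame 2 and (7.0, 4.4) in frame 3.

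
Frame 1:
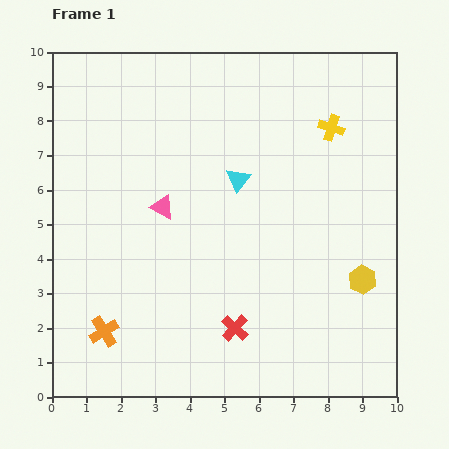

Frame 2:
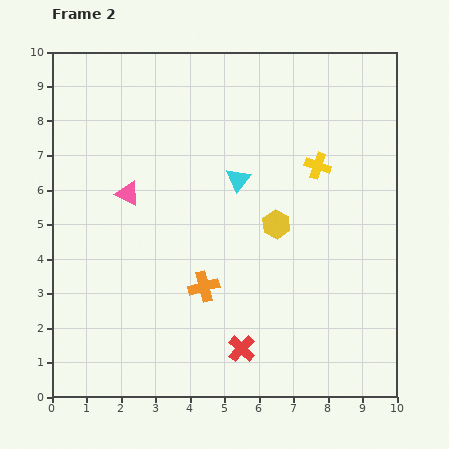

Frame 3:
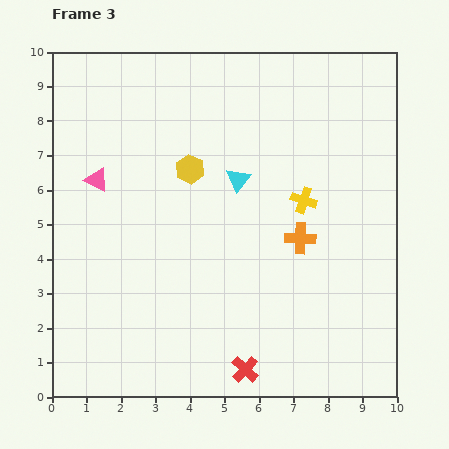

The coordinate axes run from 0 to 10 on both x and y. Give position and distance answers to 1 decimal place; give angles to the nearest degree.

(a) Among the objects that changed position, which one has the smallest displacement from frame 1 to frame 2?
the red cross

(moved 0.6)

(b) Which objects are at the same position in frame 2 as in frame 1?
the cyan triangle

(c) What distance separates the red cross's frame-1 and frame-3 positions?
1.2

The red cross moved from (5.3, 2.0) to (5.6, 0.8), a distance of √(0.3² + 1.2²) ≈ 1.2.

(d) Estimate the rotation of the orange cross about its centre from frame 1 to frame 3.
35° clockwise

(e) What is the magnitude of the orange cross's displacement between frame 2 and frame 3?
3.1

The orange cross moved from (4.4, 3.2) to (7.2, 4.6), a distance of √(2.8² + 1.4²) ≈ 3.1.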